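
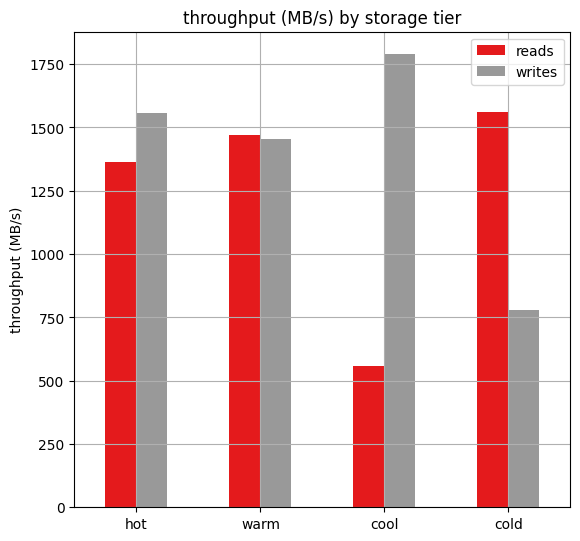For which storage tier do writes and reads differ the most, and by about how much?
cool: writes ≈ 1800, reads ≈ 600 → gap ≈ 1200. Next-largest (cold) is only ≈ 800.

cool, ≈ 1200 MB/s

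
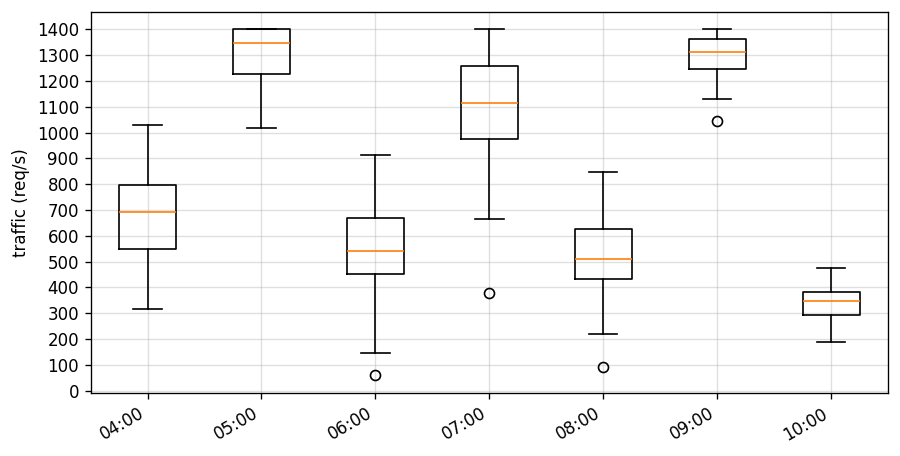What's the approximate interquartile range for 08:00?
≈ 200

Q3 ≈ 600, Q1 ≈ 400; IQR ≈ 200.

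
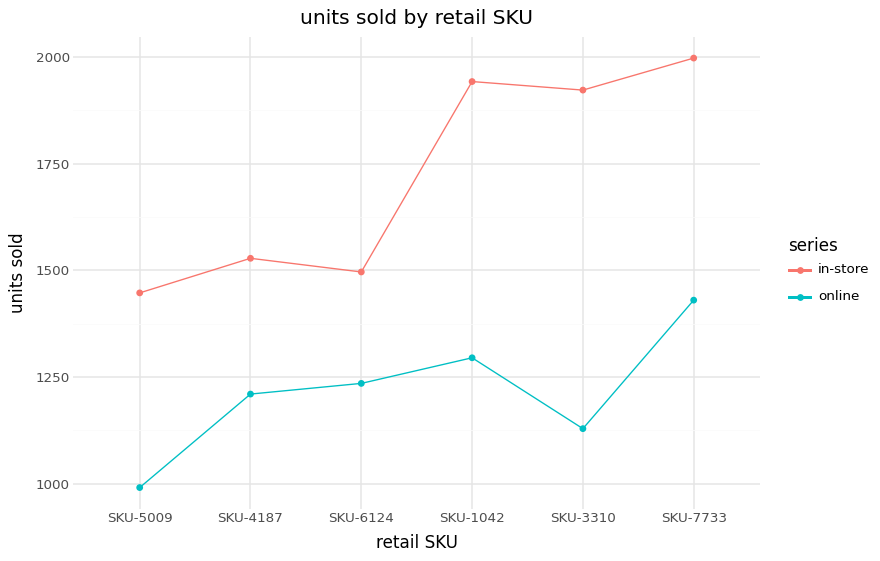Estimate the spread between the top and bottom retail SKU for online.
≈ 400

Max SKU-7733 ≈ 1400, min SKU-5009 ≈ 1000; range ≈ 400.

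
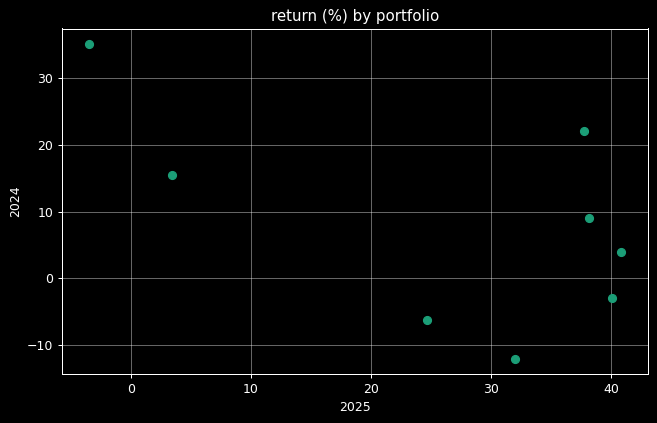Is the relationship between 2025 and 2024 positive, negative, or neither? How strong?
negative, moderate

Points are negatively correlated; moderate (|r| ≈ 0.6).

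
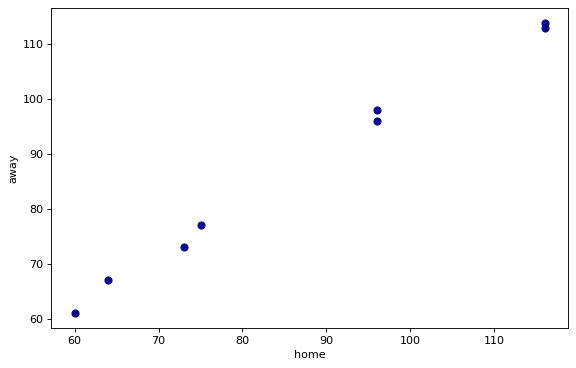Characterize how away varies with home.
Points are positively correlated; strong (|r| ≈ 1.0).

positive, strong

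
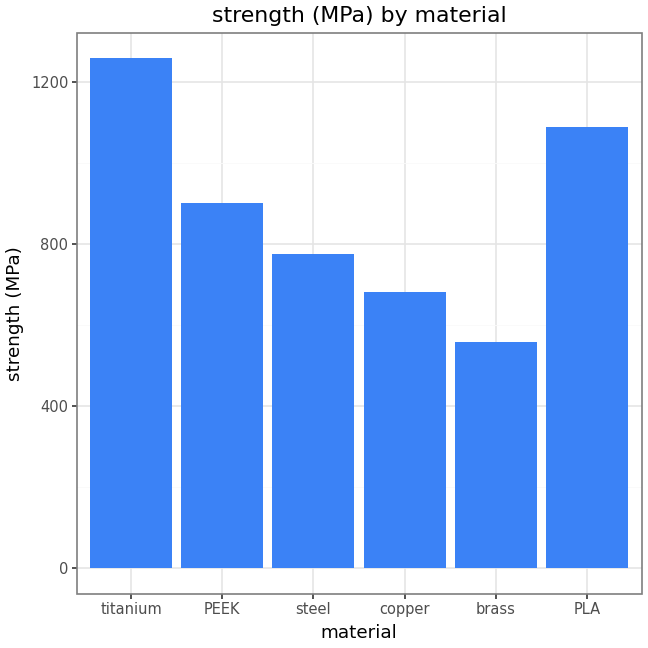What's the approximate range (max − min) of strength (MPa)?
Max titanium ≈ 1200, min brass ≈ 600; range ≈ 600.

≈ 600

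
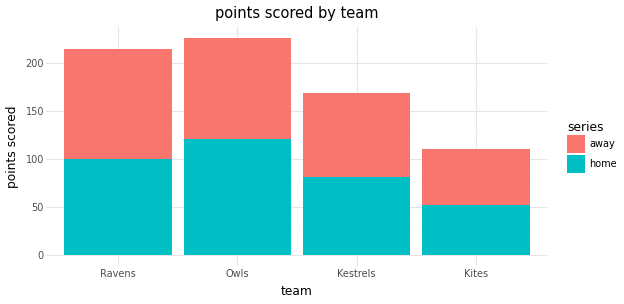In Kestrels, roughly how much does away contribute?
≈ 80

away top ≈ 160, bottom ≈ 80; segment ≈ 80.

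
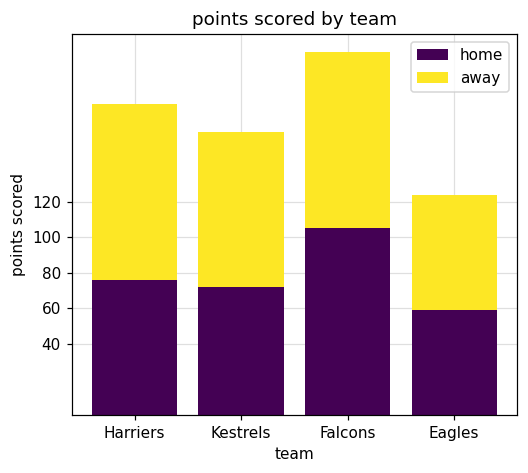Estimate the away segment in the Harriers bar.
≈ 100

away top ≈ 180, bottom ≈ 80; segment ≈ 100.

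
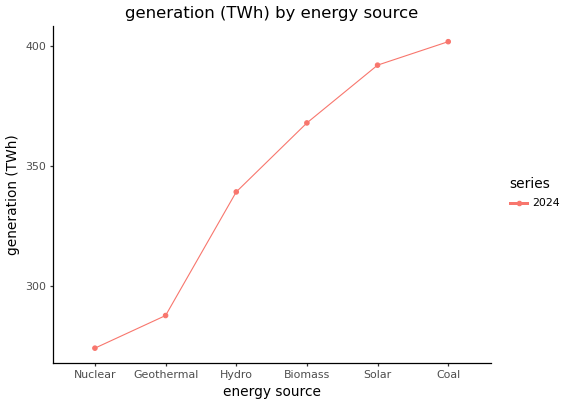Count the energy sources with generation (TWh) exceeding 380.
2

Above 380: Solar, Coal.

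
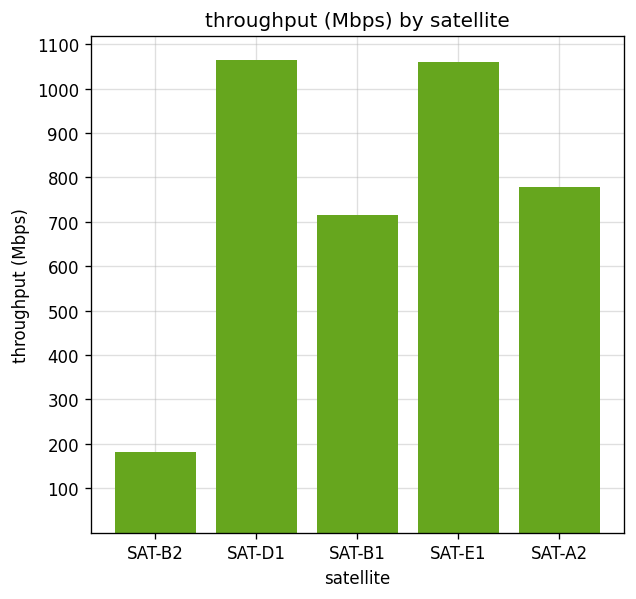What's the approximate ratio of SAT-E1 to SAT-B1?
SAT-E1 ≈ 1100, SAT-B1 ≈ 700; 1100/700 ≈ 1.57.

≈ 1.57×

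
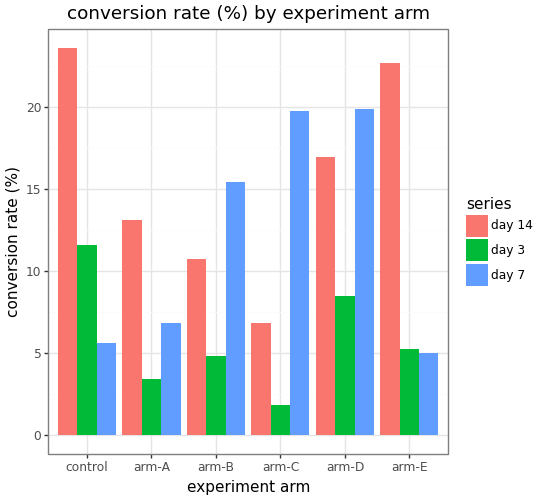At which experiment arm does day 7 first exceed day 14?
arm-B

arm-A: day 7 ≈ 6 vs day 14 ≈ 14 (not yet); arm-B: day 7 ≈ 16 vs day 14 ≈ 10 (first crossover).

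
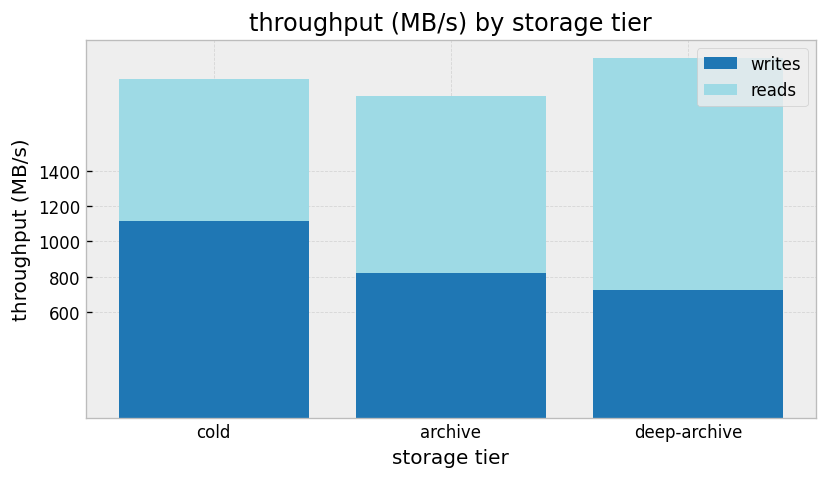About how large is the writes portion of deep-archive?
writes top ≈ 800, bottom ≈ 0; segment ≈ 800.

≈ 800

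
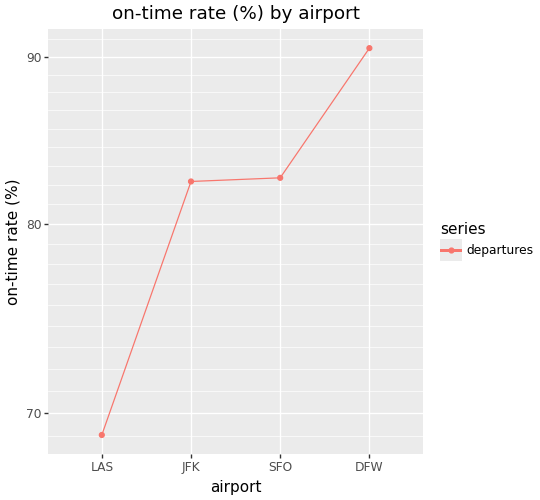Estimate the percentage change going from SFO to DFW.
SFO ≈ 82, DFW ≈ 90; (90 − 82) / 82 ≈ +9.8%.

≈ +9.8%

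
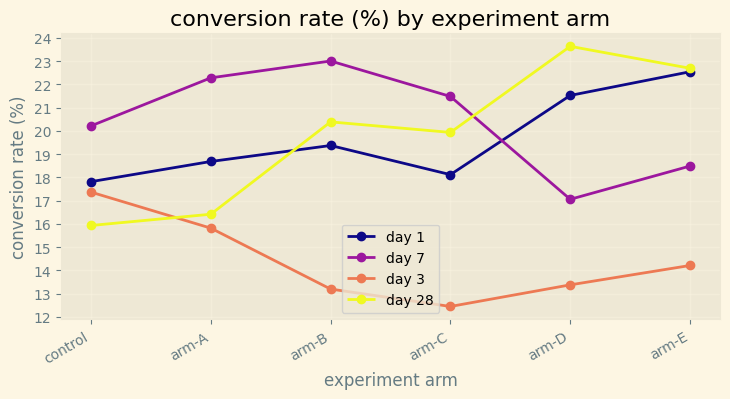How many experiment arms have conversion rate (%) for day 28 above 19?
Above 19: arm-B, arm-C, arm-D, arm-E.

4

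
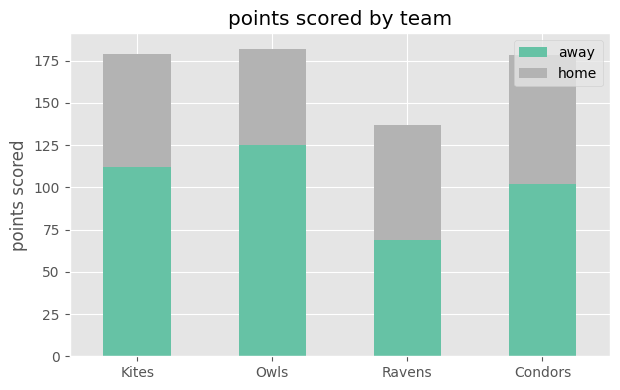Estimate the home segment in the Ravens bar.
≈ 80

home top ≈ 140, bottom ≈ 60; segment ≈ 80.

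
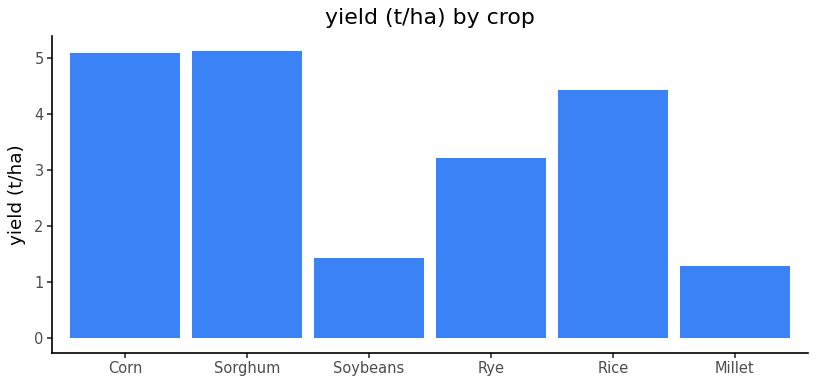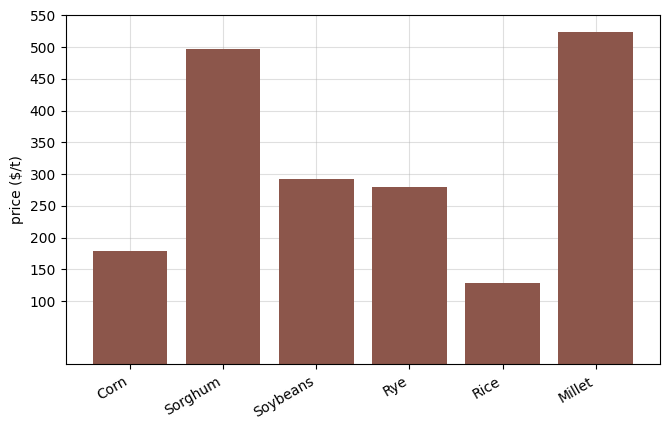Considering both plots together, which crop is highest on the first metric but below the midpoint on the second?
Corn

Chart 2 median price ($/t) ≈ 300; below-median crops: Corn, Rye, Rice. Among those, Corn has the highest yield (t/ha) (≈ 5).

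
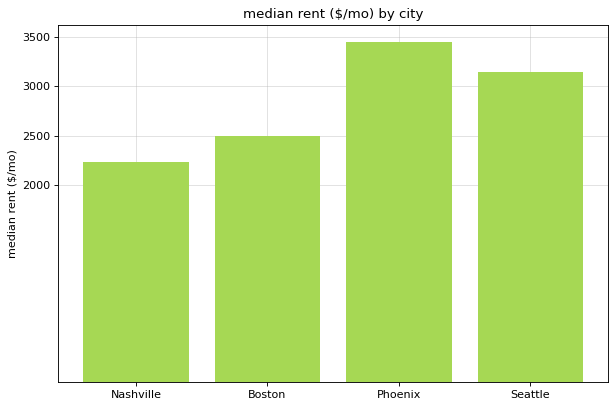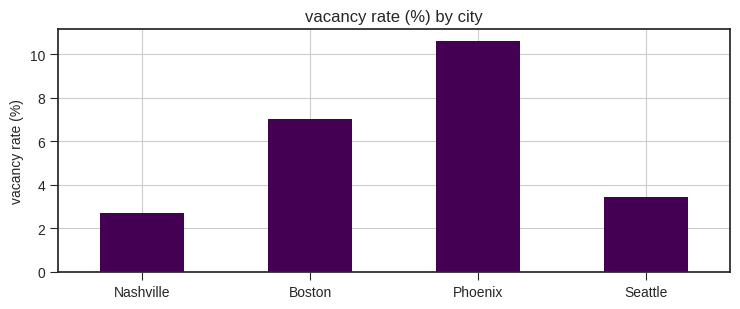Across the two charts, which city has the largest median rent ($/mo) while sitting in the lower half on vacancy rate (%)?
Chart 2 median vacancy rate (%) ≈ 5; below-median cities: Nashville, Seattle. Among those, Seattle has the highest median rent ($/mo) (≈ 3000).

Seattle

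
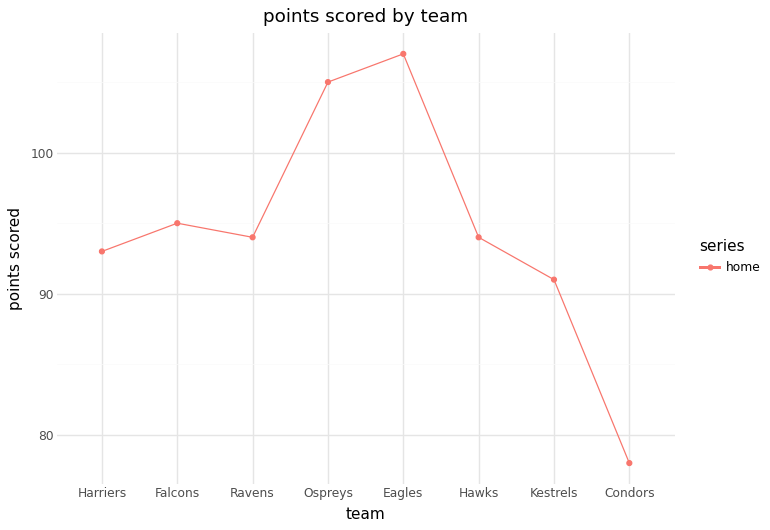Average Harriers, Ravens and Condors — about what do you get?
(95 + 95 + 80) / 3 ≈ 90.

≈ 90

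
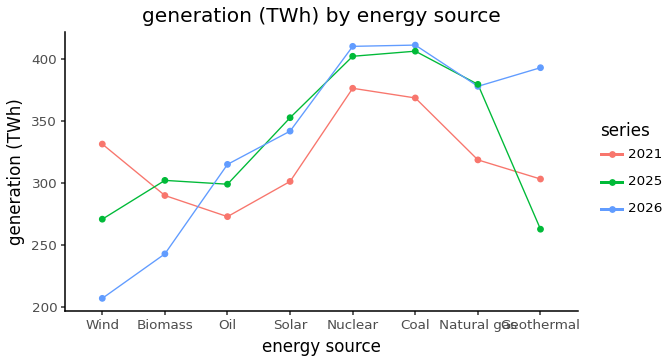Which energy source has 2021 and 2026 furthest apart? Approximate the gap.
Wind: 2021 ≈ 340, 2026 ≈ 200 → gap ≈ 140. Next-largest (Geothermal) is only ≈ 100.

Wind, ≈ 140 TWh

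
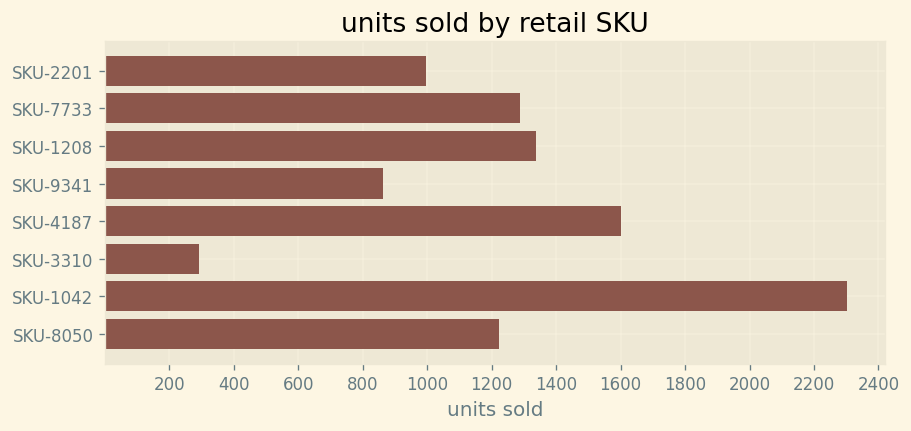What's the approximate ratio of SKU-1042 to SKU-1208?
≈ 1.71×

SKU-1042 ≈ 2400, SKU-1208 ≈ 1400; 2400/1400 ≈ 1.71.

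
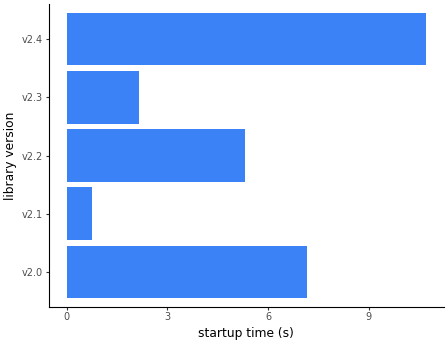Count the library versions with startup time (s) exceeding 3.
3

Above 3: v2.0, v2.2, v2.4.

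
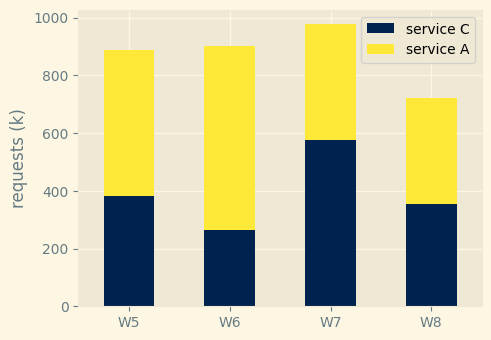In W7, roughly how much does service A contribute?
service A top ≈ 1000, bottom ≈ 600; segment ≈ 400.

≈ 400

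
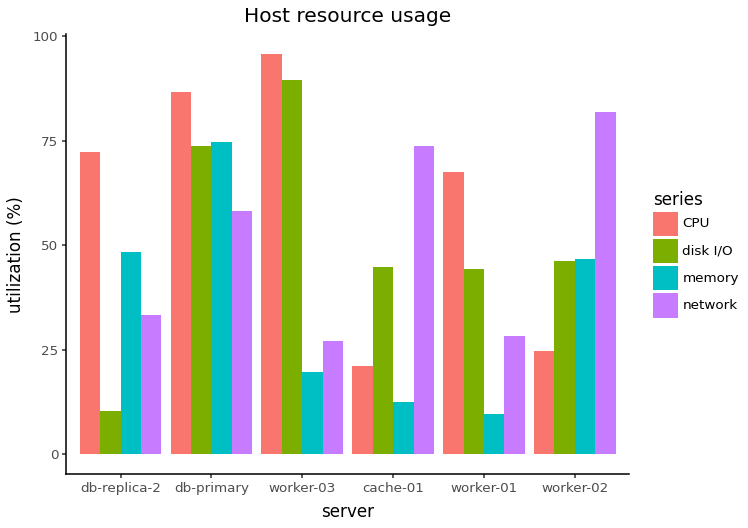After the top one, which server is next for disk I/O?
Top 3 for disk I/O: worker-03 ≈ 90, db-primary ≈ 70, worker-02 ≈ 50.

db-primary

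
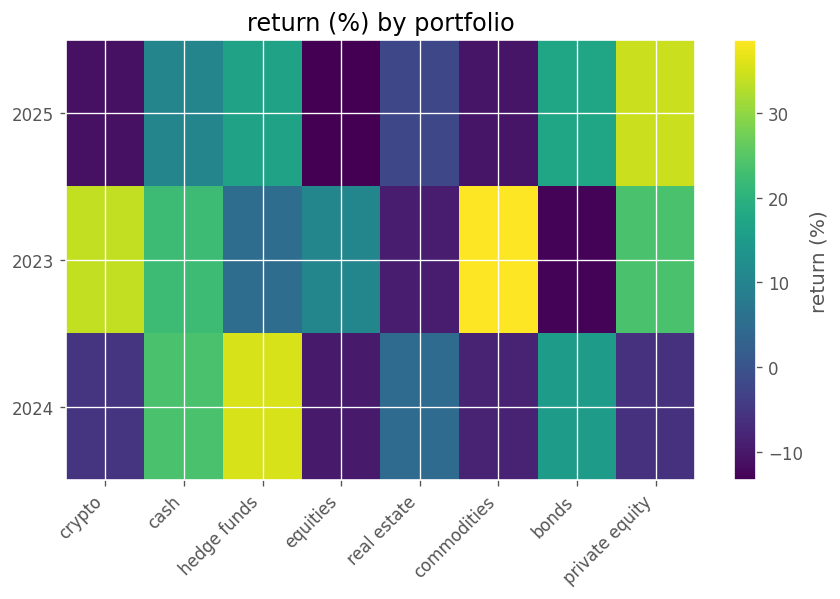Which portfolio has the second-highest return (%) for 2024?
Top 3 for 2024: hedge funds ≈ 35, cash ≈ 25, bonds ≈ 15.

cash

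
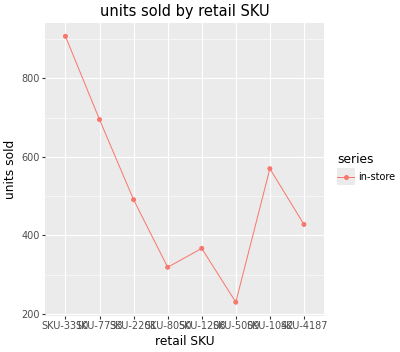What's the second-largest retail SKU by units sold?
SKU-7733

Top 3: SKU-3310 ≈ 900, SKU-7733 ≈ 700, SKU-1042 ≈ 600.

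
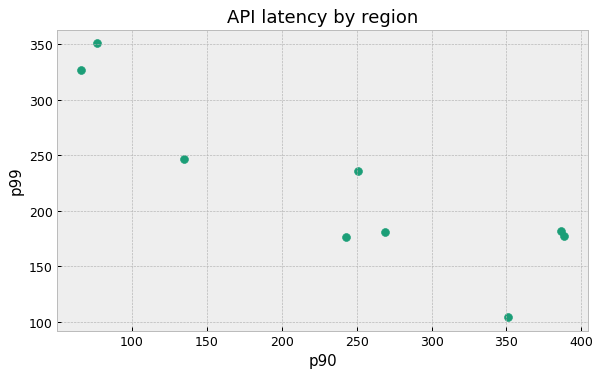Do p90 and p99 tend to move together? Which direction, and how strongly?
negative, strong

Points are negatively correlated; strong (|r| ≈ 0.9).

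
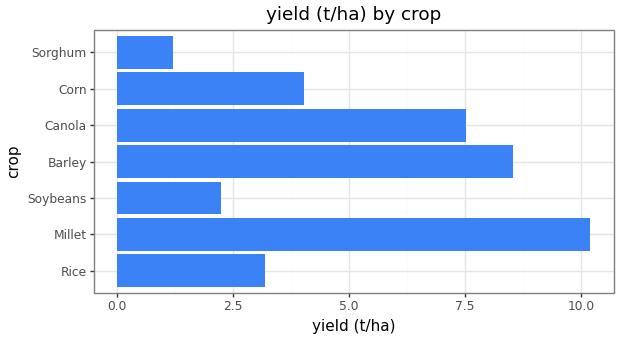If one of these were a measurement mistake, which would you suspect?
Millet

Millet ≈ 10; the rest sit between ≈ 1 and ≈ 9.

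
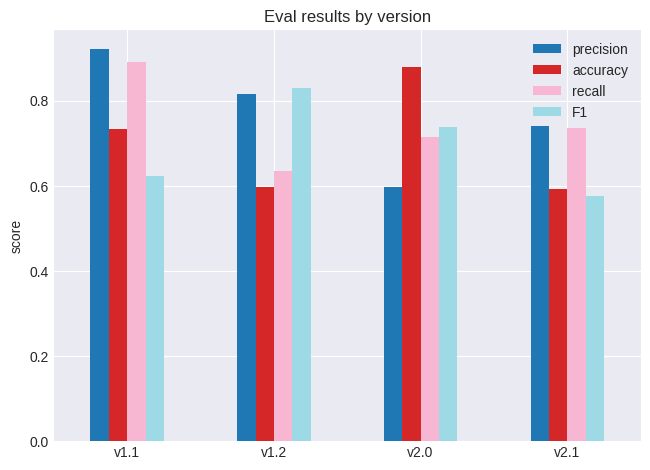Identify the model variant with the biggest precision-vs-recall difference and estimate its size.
v1.2, ≈ 0.2

v1.2: precision ≈ 0.8, recall ≈ 0.6 → gap ≈ 0.2. Next-largest (v2.0) is only ≈ 0.1.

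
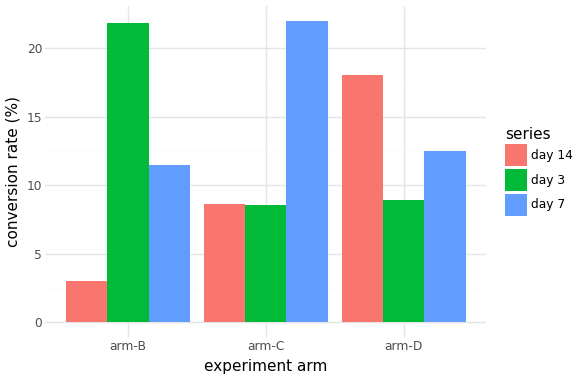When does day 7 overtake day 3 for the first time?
arm-C

arm-B: day 7 ≈ 12 vs day 3 ≈ 22 (not yet); arm-C: day 7 ≈ 22 vs day 3 ≈ 8 (first crossover).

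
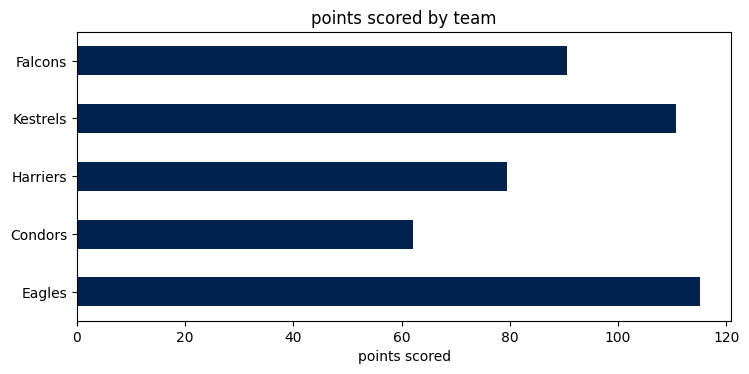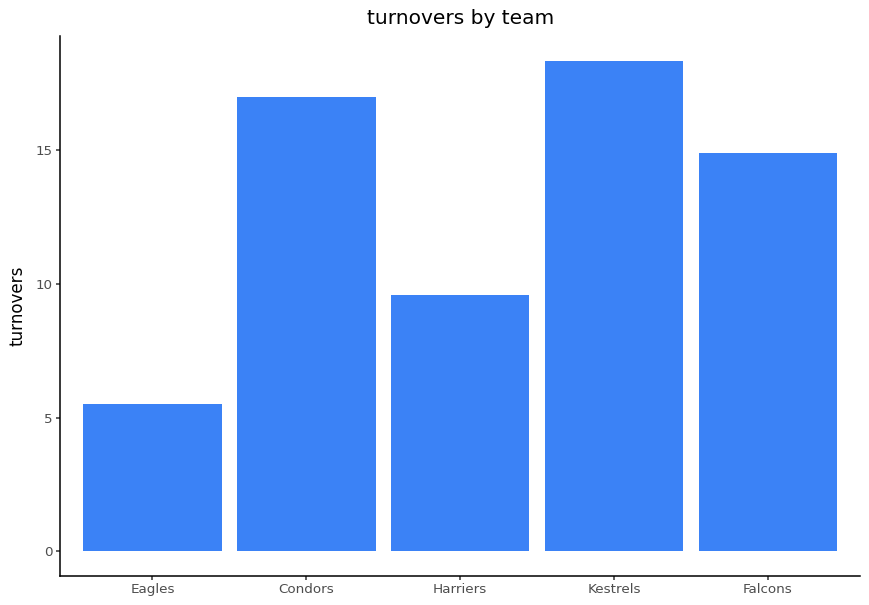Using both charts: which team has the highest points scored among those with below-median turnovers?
Eagles

Chart 2 median turnovers ≈ 14; below-median teams: Eagles, Harriers. Among those, Eagles has the highest points scored (≈ 120).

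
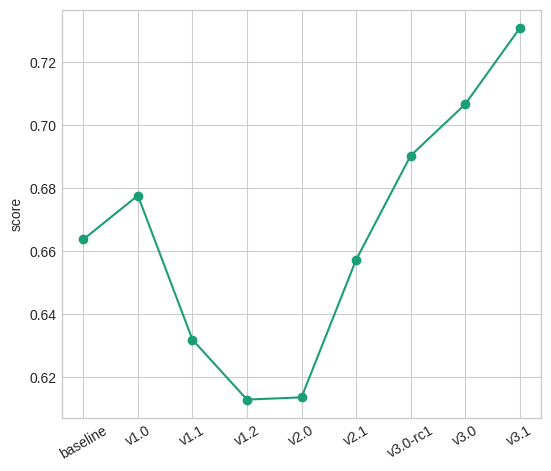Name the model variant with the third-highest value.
v3.0-rc1

Top 4: v3.1 ≈ 0.73, v3.0 ≈ 0.71, v3.0-rc1 ≈ 0.69, v1.0 ≈ 0.68.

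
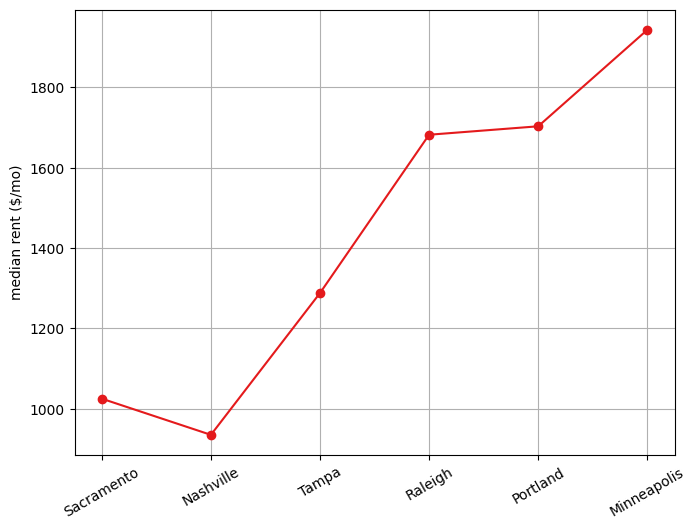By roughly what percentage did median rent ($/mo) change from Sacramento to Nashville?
Sacramento ≈ 1000, Nashville ≈ 900; (900 − 1000) / 1000 ≈ -10%.

≈ -10%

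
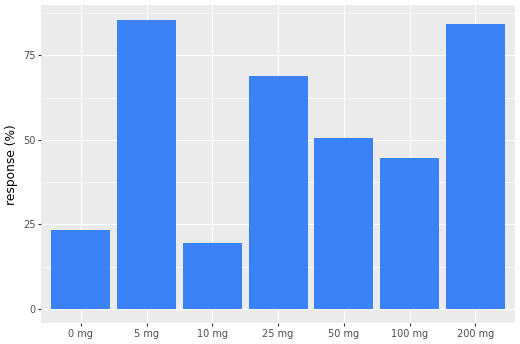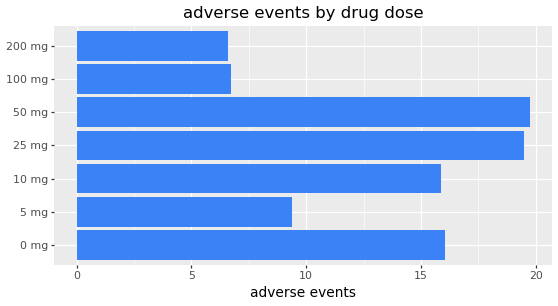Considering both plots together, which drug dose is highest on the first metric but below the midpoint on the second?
5 mg

Chart 2 median adverse events ≈ 16; below-median drug doses: 5 mg, 100 mg, 200 mg. Among those, 5 mg has the highest response (%) (≈ 90).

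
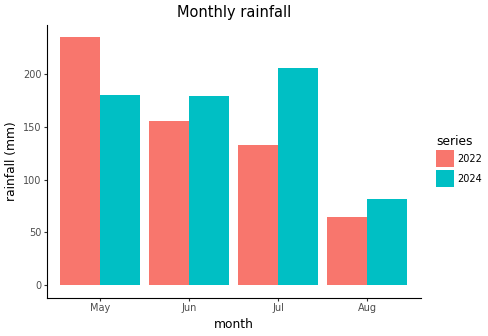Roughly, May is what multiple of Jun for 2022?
≈ 1.5×

May ≈ 240, Jun ≈ 160; 240/160 ≈ 1.5.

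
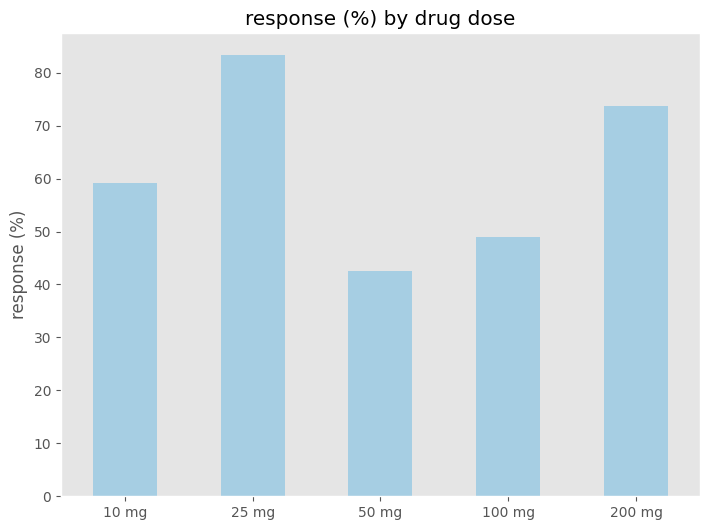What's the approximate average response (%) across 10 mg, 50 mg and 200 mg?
(60 + 40 + 70) / 3 ≈ 57.

≈ 57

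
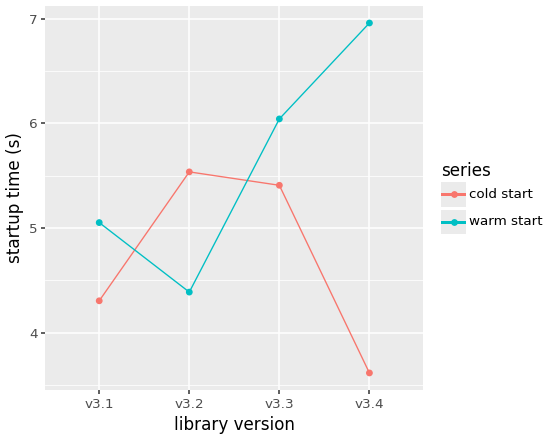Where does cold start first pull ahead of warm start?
v3.2

v3.1: cold start ≈ 4.5 vs warm start ≈ 5.0 (not yet); v3.2: cold start ≈ 5.5 vs warm start ≈ 4.5 (first crossover).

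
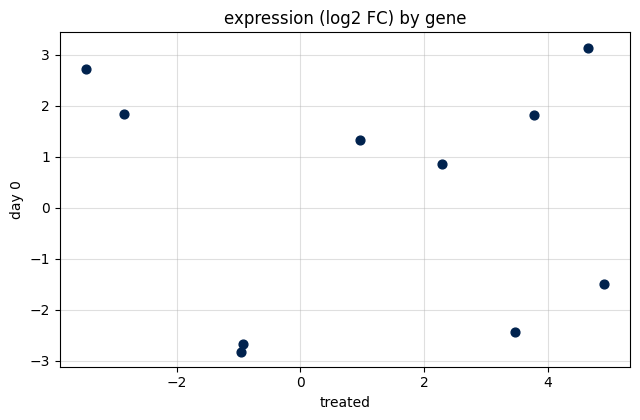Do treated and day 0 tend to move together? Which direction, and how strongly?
Points are roughly uncorrelated; weak (|r| ≈ 0.1).

no clear correlation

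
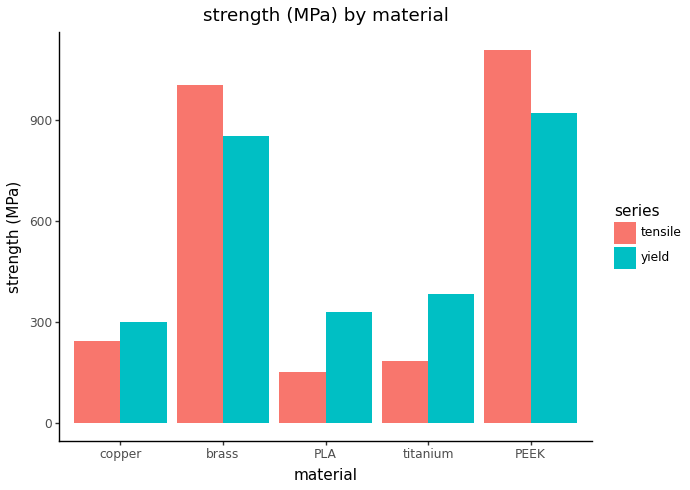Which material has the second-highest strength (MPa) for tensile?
brass

Top 3 for tensile: PEEK ≈ 1100, brass ≈ 1000, copper ≈ 200.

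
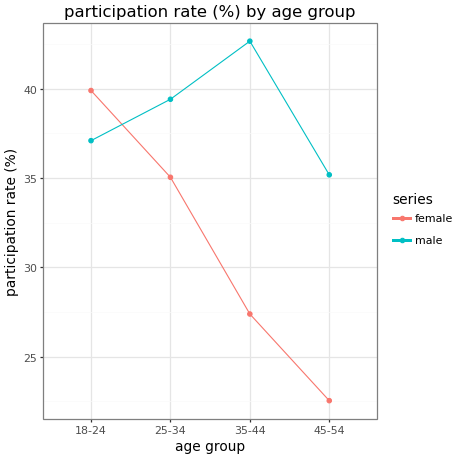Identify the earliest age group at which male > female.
25-34

18-24: male ≈ 38 vs female ≈ 40 (not yet); 25-34: male ≈ 40 vs female ≈ 36 (first crossover).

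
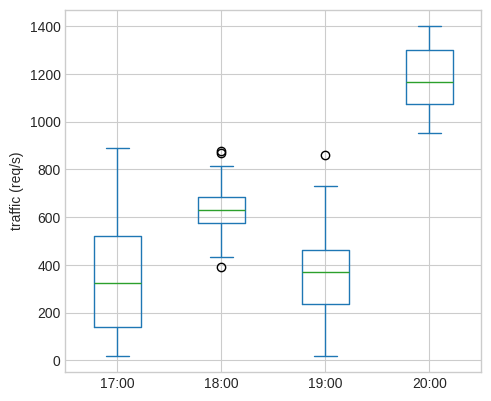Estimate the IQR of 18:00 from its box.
≈ 100

Q3 ≈ 700, Q1 ≈ 600; IQR ≈ 100.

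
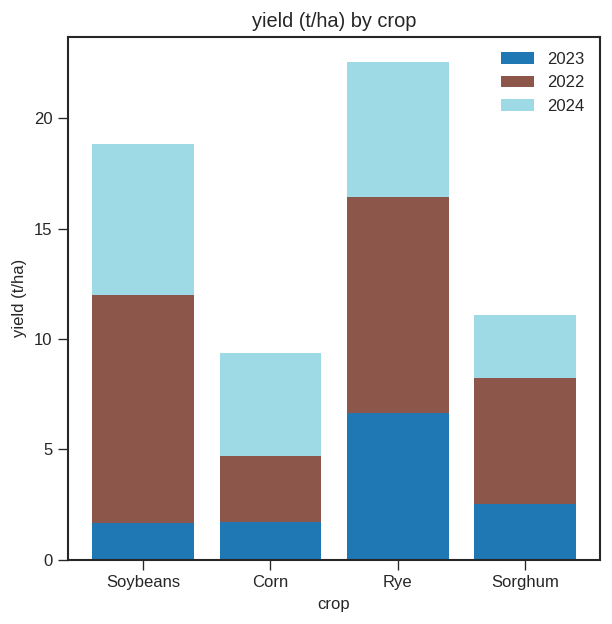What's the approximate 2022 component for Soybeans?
2022 top ≈ 12, bottom ≈ 2; segment ≈ 10.

≈ 10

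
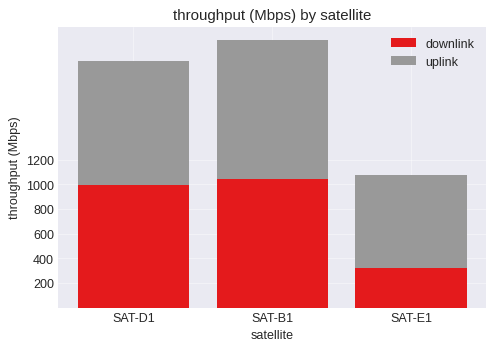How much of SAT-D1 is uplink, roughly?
uplink top ≈ 2000, bottom ≈ 1000; segment ≈ 1000.

≈ 1000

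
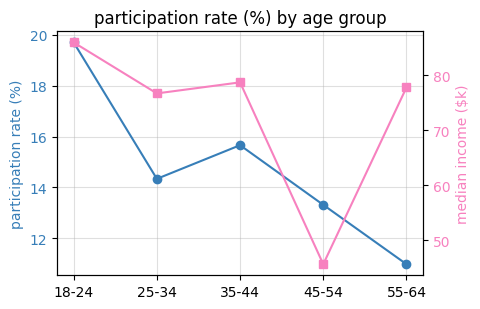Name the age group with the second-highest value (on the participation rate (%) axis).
Top 3 (on the participation rate (%) axis): 18-24 ≈ 20, 35-44 ≈ 16, 25-34 ≈ 14.

35-44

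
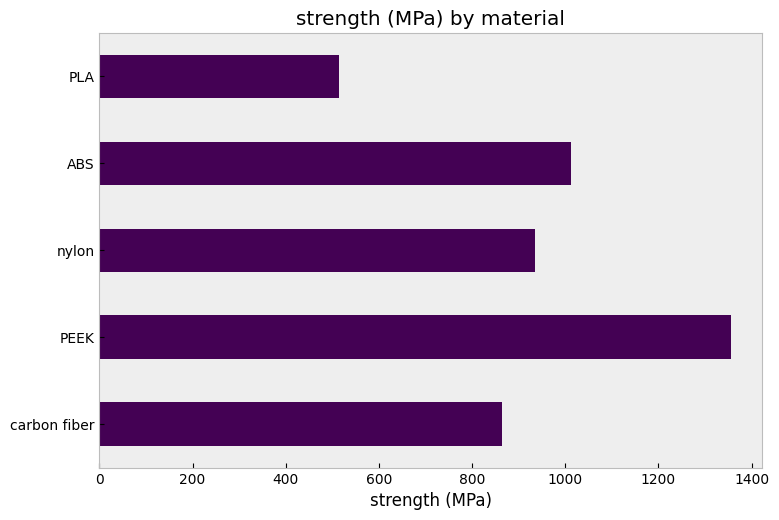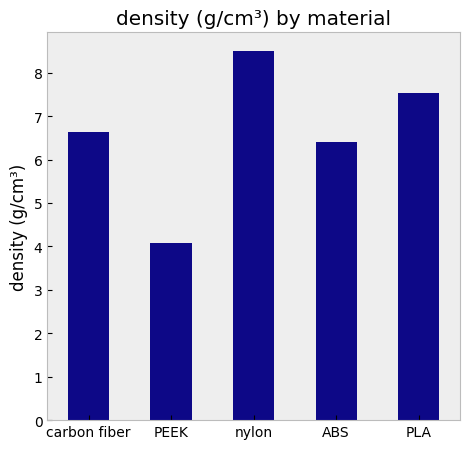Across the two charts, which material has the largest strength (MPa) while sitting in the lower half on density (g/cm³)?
Chart 2 median density (g/cm³) ≈ 7; below-median materials: PEEK, ABS. Among those, PEEK has the highest strength (MPa) (≈ 1400).

PEEK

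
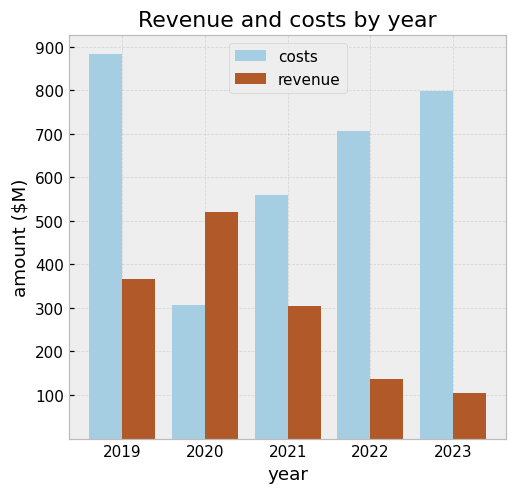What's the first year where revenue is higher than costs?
2019: revenue ≈ 400 vs costs ≈ 900 (not yet); 2020: revenue ≈ 500 vs costs ≈ 300 (first crossover).

2020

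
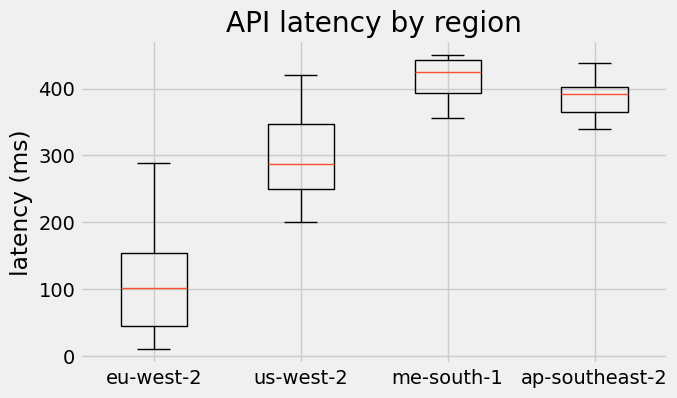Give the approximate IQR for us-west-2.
Q3 ≈ 350, Q1 ≈ 250; IQR ≈ 100.

≈ 100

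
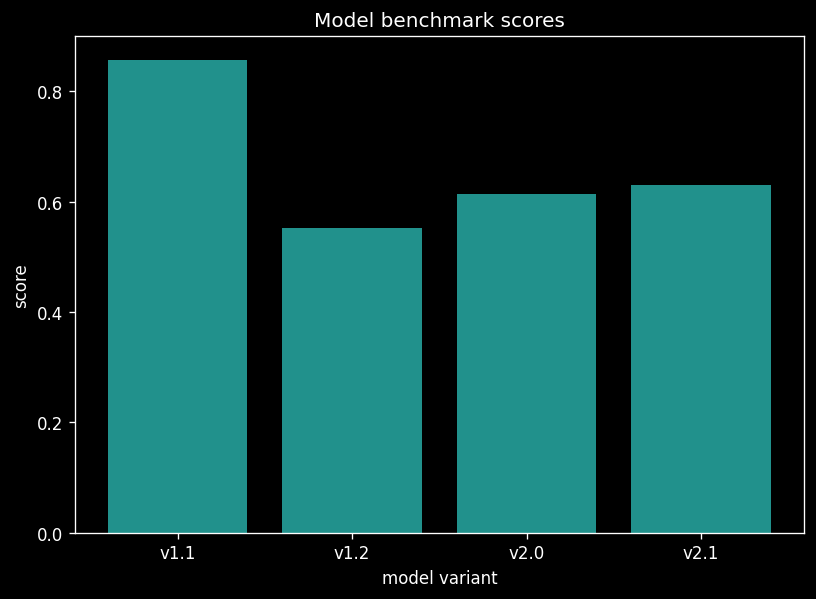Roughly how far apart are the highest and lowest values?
Max v1.1 ≈ 0.9, min v1.2 ≈ 0.6; range ≈ 0.3.

≈ 0.3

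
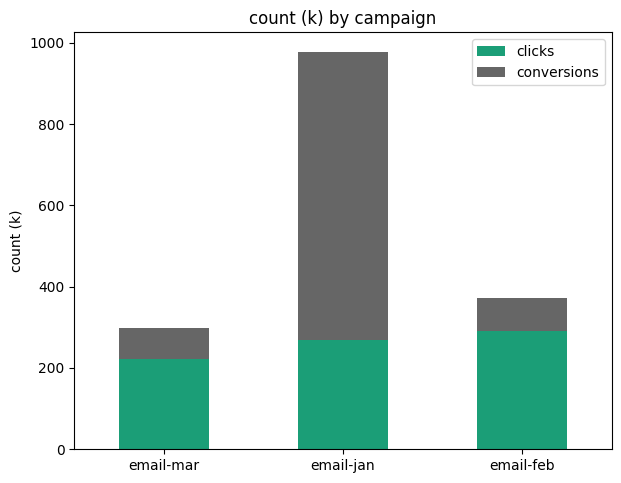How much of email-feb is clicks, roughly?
clicks top ≈ 300, bottom ≈ 0; segment ≈ 300.

≈ 300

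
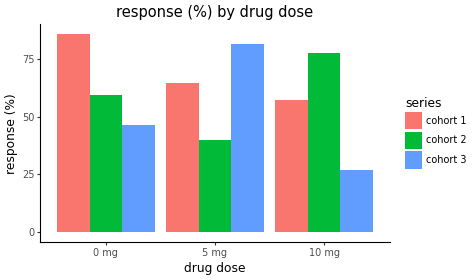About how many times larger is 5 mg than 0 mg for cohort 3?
≈ 1.6×

5 mg ≈ 80, 0 mg ≈ 50; 80/50 ≈ 1.6.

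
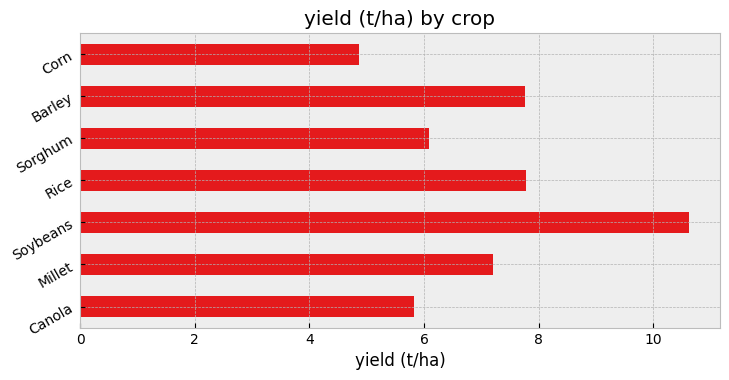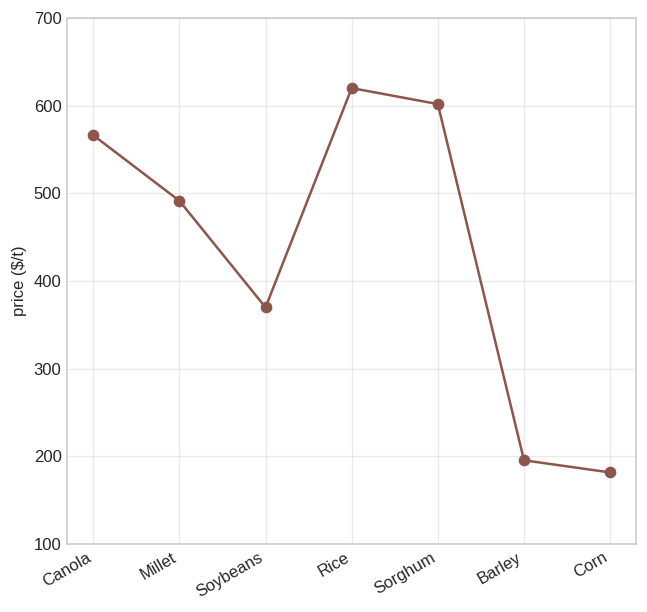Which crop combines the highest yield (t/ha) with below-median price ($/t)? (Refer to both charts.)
Soybeans

Chart 2 median price ($/t) ≈ 500; below-median crops: Soybeans, Barley, Corn. Among those, Soybeans has the highest yield (t/ha) (≈ 11).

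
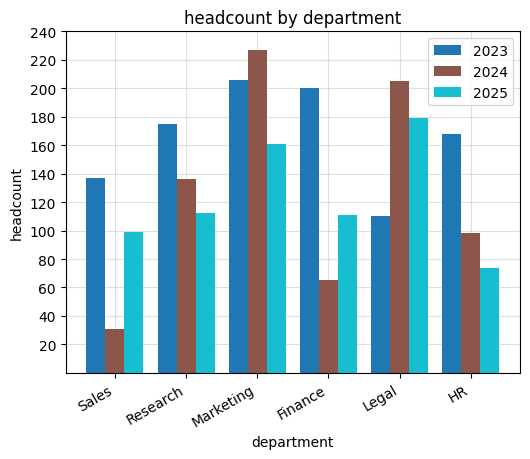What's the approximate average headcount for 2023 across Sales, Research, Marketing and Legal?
≈ 160

(140 + 180 + 200 + 120) / 4 ≈ 160.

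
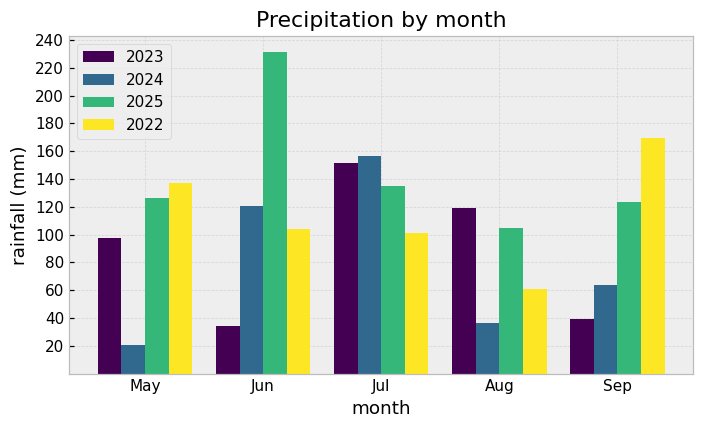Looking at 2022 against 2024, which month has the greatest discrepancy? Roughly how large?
May: 2022 ≈ 140, 2024 ≈ 20 → gap ≈ 120. Next-largest (Sep) is only ≈ 100.

May, ≈ 120 mm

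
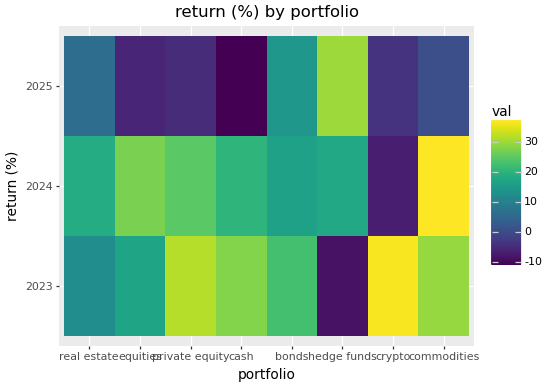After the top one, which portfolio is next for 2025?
Top 3 for 2025: hedge funds ≈ 30, bonds ≈ 15, real estate ≈ 5.

bonds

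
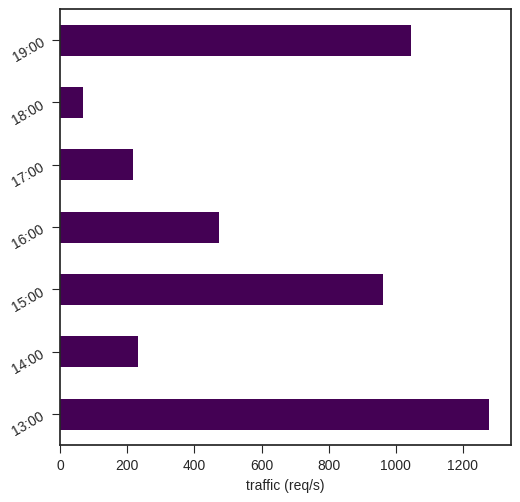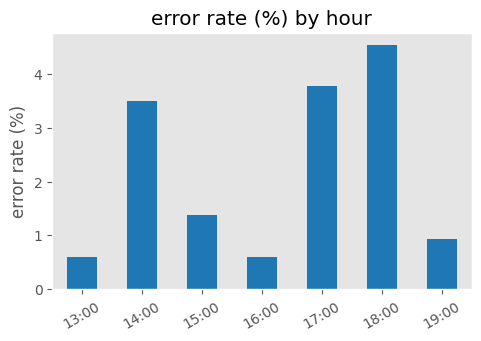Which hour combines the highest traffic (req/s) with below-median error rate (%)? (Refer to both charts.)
13:00

Chart 2 median error rate (%) ≈ 1.5; below-median hours: 13:00, 16:00, 19:00. Among those, 13:00 has the highest traffic (req/s) (≈ 1200).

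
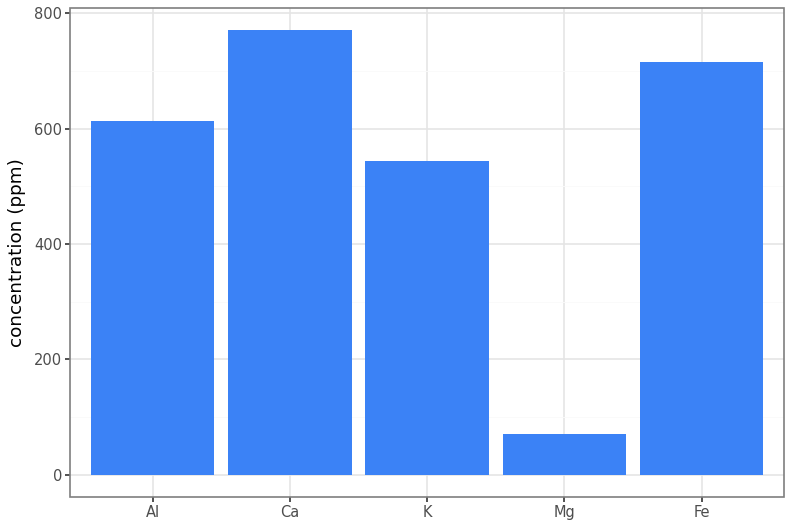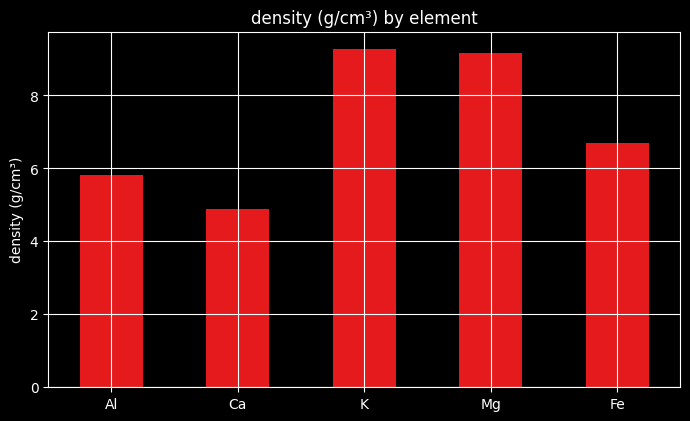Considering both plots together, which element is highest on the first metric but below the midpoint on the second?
Ca

Chart 2 median density (g/cm³) ≈ 7; below-median elements: Al, Ca. Among those, Ca has the highest concentration (ppm) (≈ 800).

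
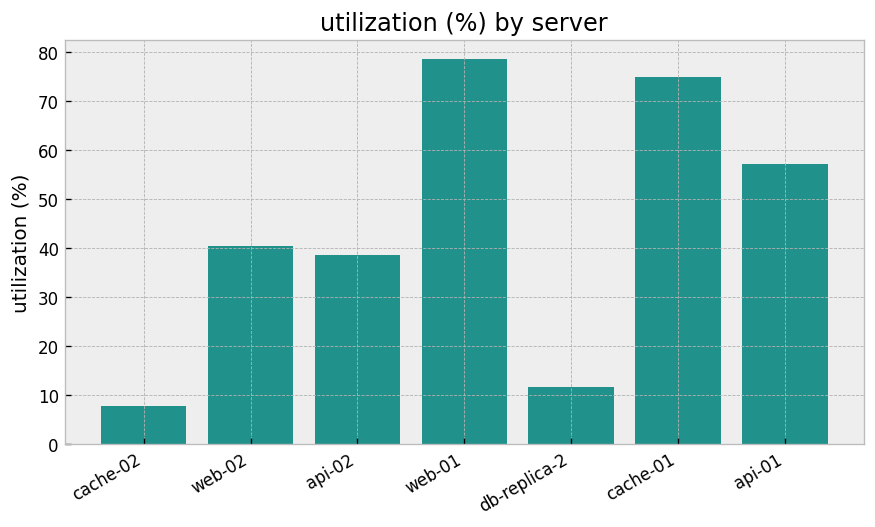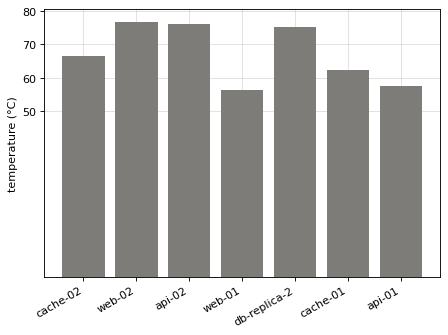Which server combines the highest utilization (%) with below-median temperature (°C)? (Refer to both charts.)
Chart 2 median temperature (°C) ≈ 70; below-median servers: web-01, cache-01, api-01. Among those, web-01 has the highest utilization (%) (≈ 80).

web-01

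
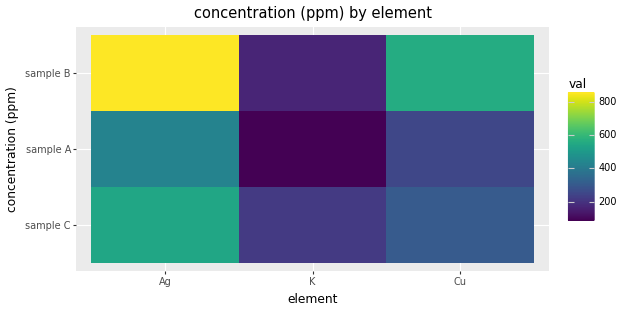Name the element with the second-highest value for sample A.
Cu

Top 3 for sample A: Ag ≈ 400, Cu ≈ 200, K ≈ 100.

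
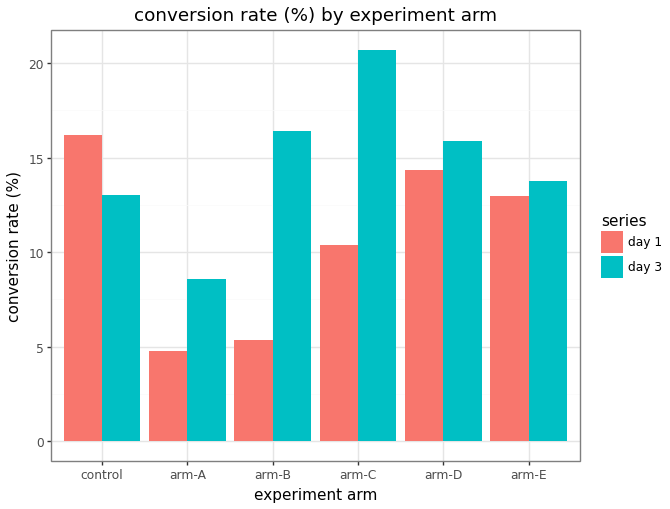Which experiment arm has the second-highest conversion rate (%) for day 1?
Top 3 for day 1: control ≈ 16, arm-D ≈ 14, arm-E ≈ 12.

arm-D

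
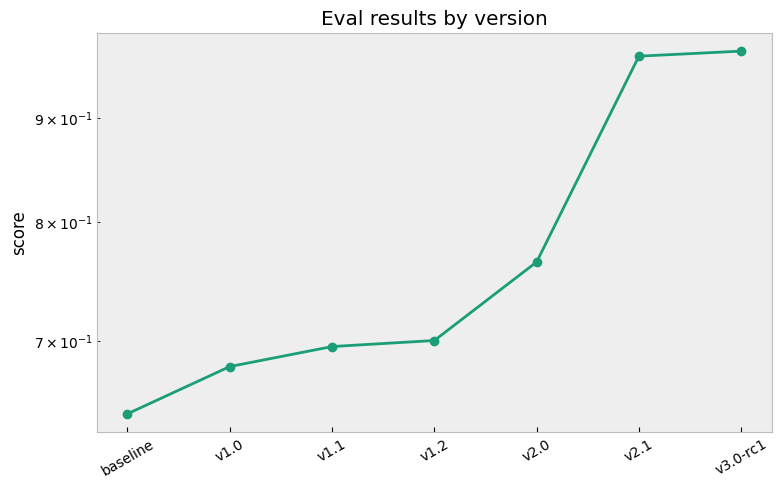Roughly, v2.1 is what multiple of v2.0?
≈ 1.27×

v2.1 ≈ 0.95, v2.0 ≈ 0.75; 0.95/0.75 ≈ 1.27.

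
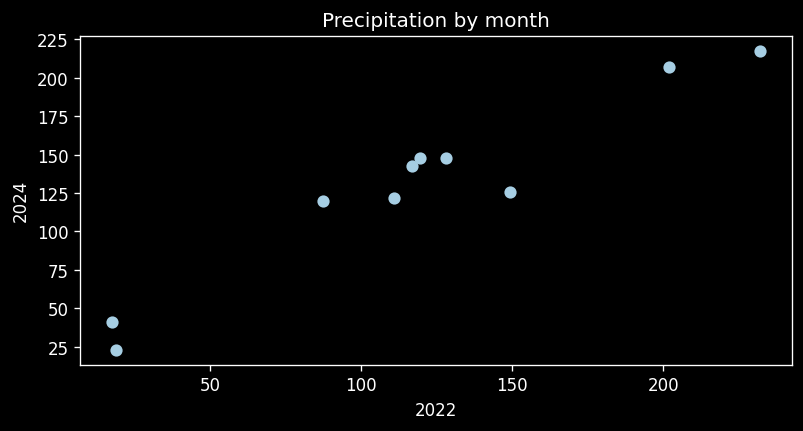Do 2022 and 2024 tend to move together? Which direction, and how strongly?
positive, strong

Points are positively correlated; strong (|r| ≈ 1.0).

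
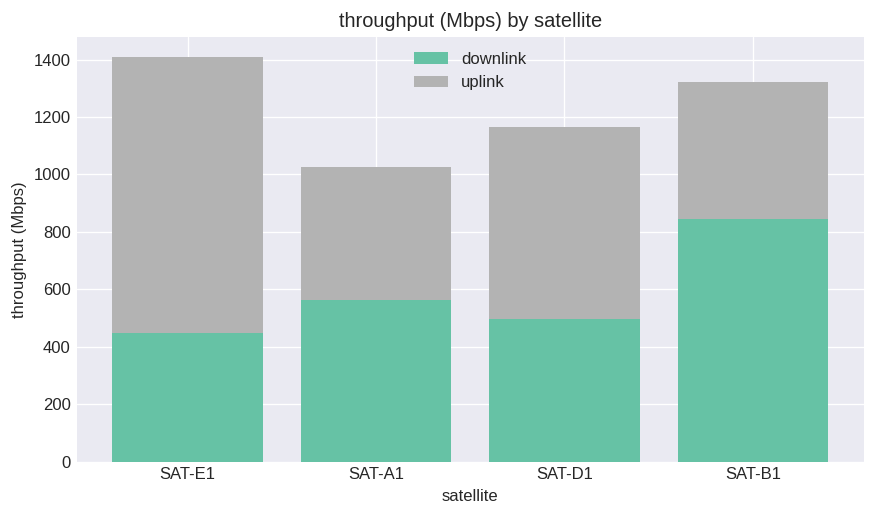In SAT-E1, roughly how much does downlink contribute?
downlink top ≈ 400, bottom ≈ 0; segment ≈ 400.

≈ 400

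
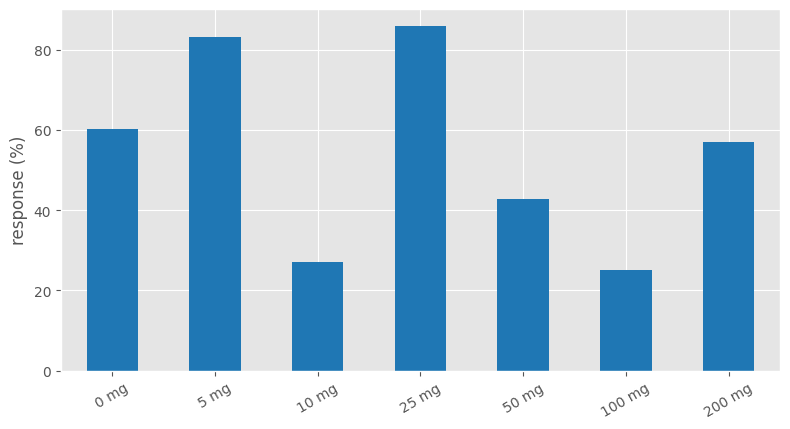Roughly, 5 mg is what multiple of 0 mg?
5 mg ≈ 80, 0 mg ≈ 60; 80/60 ≈ 1.33.

≈ 1.33×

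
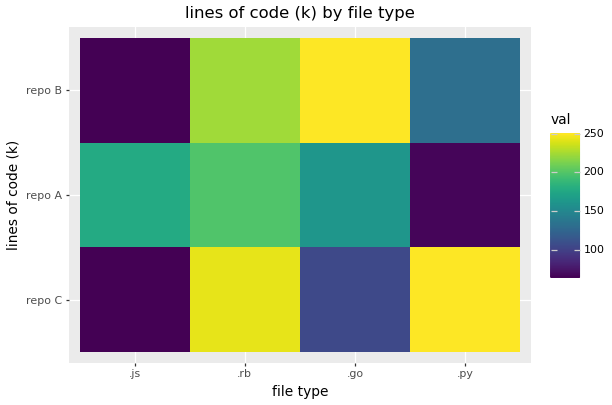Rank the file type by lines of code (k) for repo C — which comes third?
.go

Top 4 for repo C: .py ≈ 260, .rb ≈ 240, .go ≈ 100, .js ≈ 60.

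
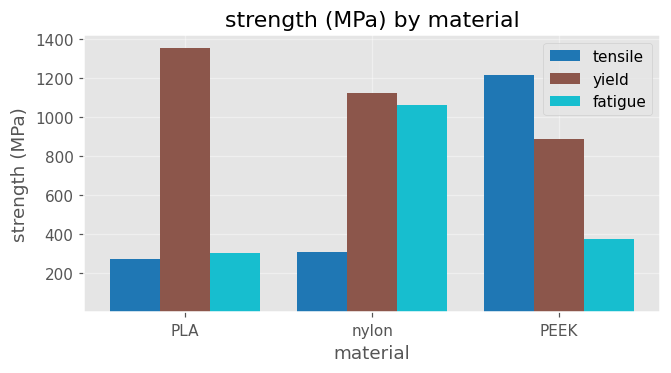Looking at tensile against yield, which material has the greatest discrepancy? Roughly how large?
PLA: tensile ≈ 200, yield ≈ 1400 → gap ≈ 1200. Next-largest (nylon) is only ≈ 800.

PLA, ≈ 1200 MPa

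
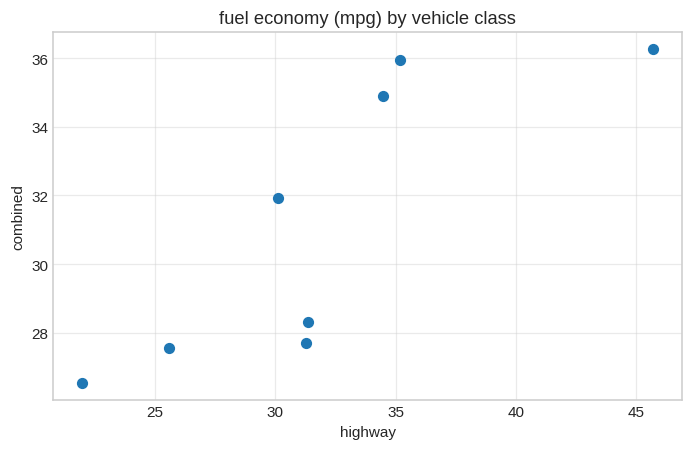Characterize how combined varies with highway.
Points are positively correlated; strong (|r| ≈ 0.8).

positive, strong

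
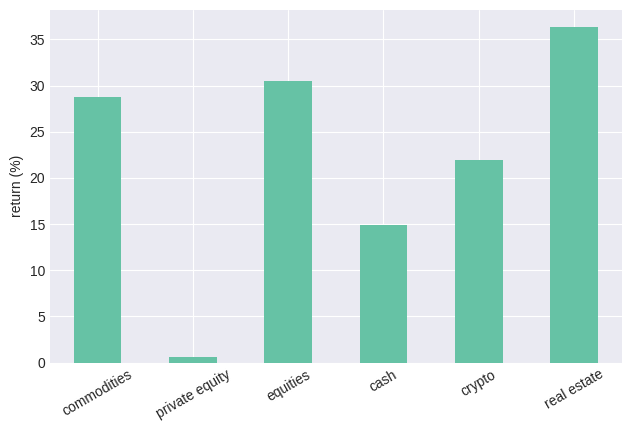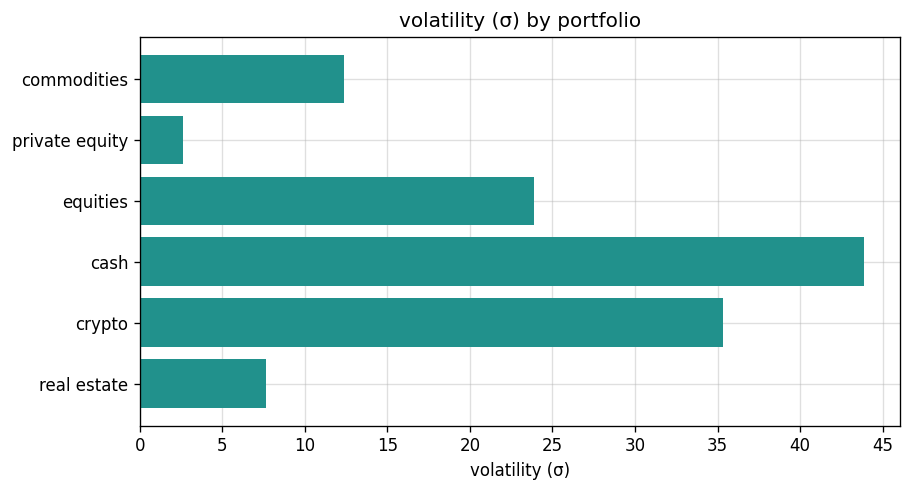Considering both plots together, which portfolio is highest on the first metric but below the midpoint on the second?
Chart 2 median volatility (σ) ≈ 20; below-median portfolios: commodities, private equity, real estate. Among those, real estate has the highest return (%) (≈ 35).

real estate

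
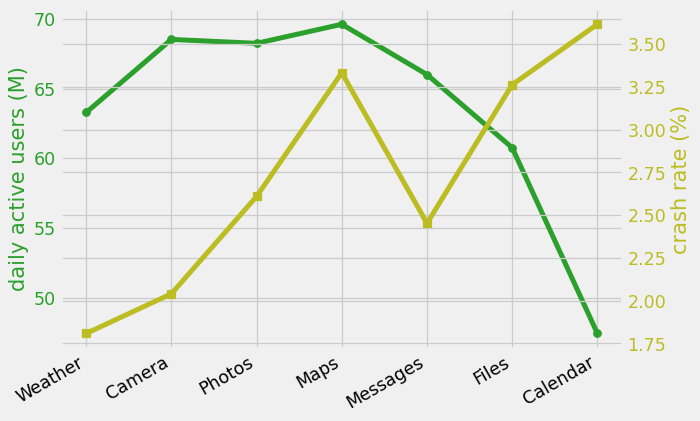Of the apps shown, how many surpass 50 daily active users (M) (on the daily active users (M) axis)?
6

Above 50: Weather, Camera, Photos, Maps, Messages, Files.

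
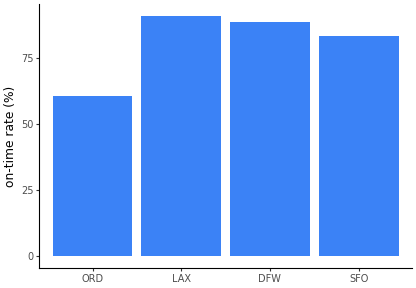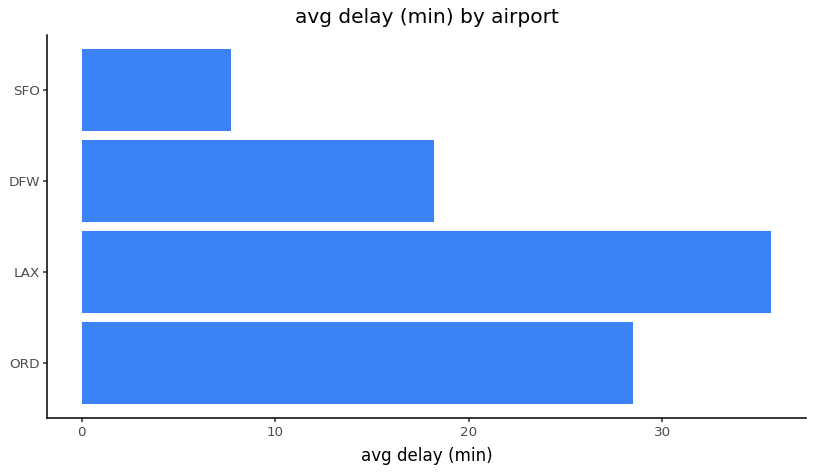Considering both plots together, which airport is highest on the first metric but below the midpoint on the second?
Chart 2 median avg delay (min) ≈ 25; below-median airports: DFW, SFO. Among those, DFW has the highest on-time rate (%) (≈ 90).

DFW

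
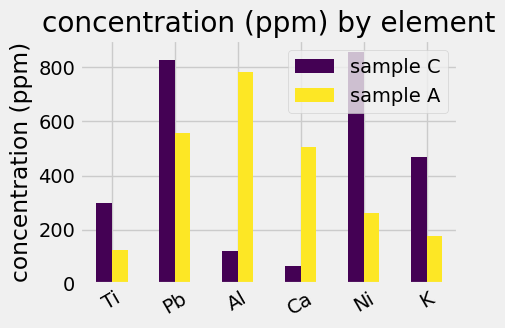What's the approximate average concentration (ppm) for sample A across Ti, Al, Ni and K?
≈ 350

(100 + 800 + 300 + 200) / 4 ≈ 350.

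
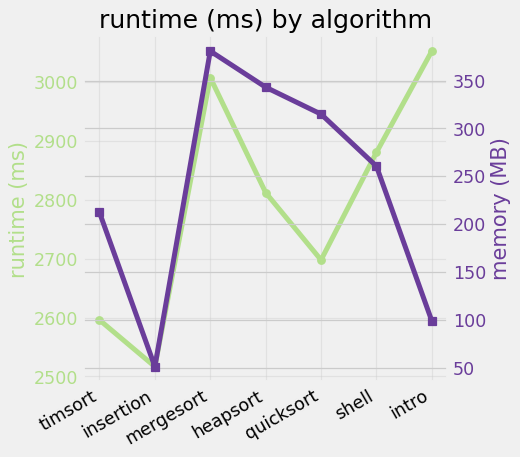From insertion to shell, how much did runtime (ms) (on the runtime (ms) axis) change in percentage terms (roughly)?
insertion ≈ 2500, shell ≈ 2900; (2900 − 2500) / 2500 ≈ +16%.

≈ +16%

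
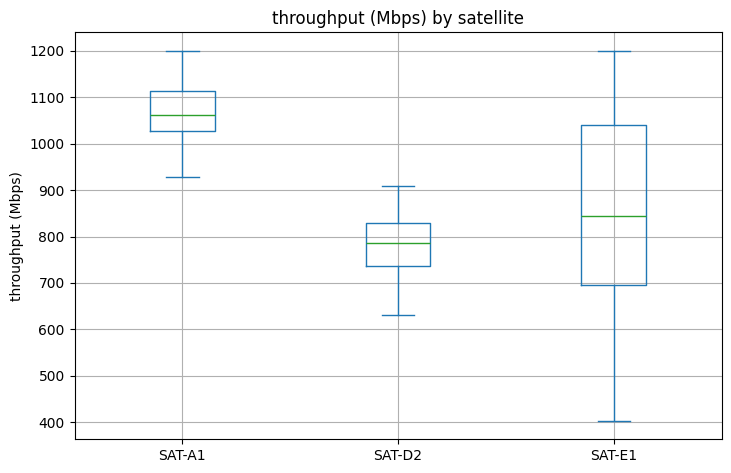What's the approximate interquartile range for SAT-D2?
≈ 100

Q3 ≈ 825, Q1 ≈ 725; IQR ≈ 100.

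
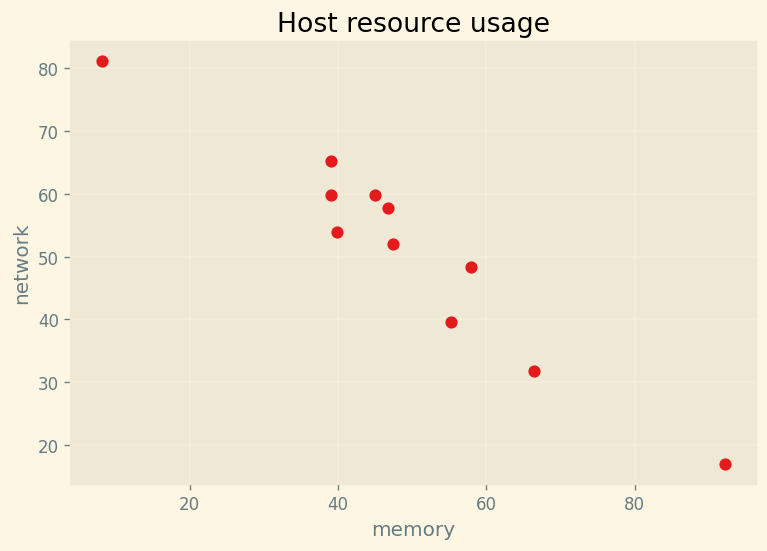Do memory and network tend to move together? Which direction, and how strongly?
Points are negatively correlated; strong (|r| ≈ 1.0).

negative, strong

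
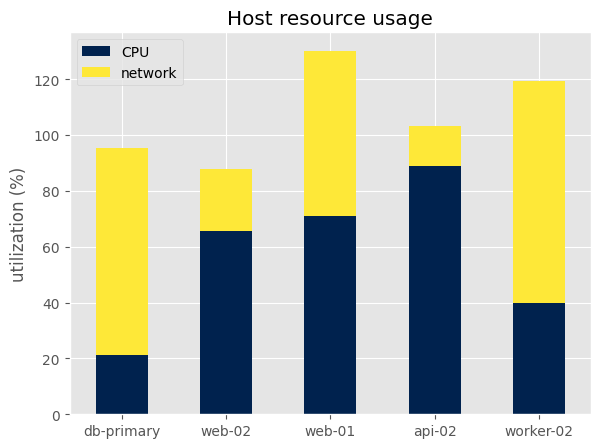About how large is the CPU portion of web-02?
CPU top ≈ 60, bottom ≈ 0; segment ≈ 60.

≈ 60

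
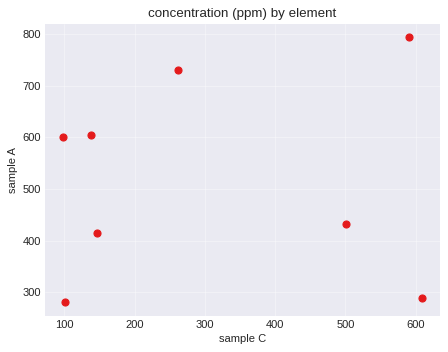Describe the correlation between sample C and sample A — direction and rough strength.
Points are roughly uncorrelated; weak (|r| ≈ 0.1).

no clear correlation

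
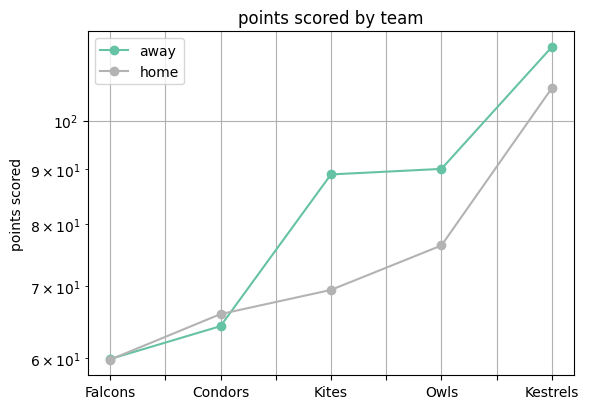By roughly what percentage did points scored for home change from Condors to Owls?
Condors ≈ 65, Owls ≈ 75; (75 − 65) / 65 ≈ +15.4%.

≈ +15.4%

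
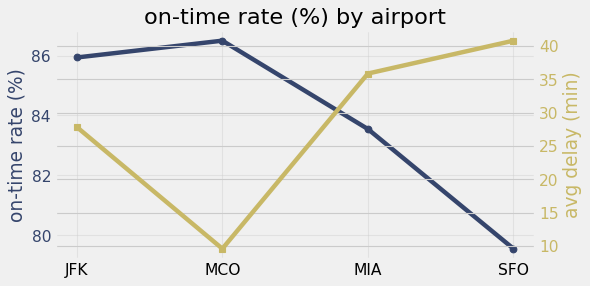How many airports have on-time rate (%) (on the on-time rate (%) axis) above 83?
3

Above 83: JFK, MCO, MIA.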